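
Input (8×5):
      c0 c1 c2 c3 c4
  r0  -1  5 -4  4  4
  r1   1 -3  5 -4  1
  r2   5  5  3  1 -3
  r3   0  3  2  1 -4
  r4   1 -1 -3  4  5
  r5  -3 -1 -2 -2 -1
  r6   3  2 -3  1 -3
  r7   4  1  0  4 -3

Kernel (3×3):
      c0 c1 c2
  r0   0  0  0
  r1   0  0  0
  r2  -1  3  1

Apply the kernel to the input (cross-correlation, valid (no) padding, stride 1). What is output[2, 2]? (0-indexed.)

The receptive field on the input at this output position is [3 1 -3 / 2 1 -4 / -3 4 5]. Elementwise product with the kernel and sum: -3·-1 + 4·3 + 5·1.

20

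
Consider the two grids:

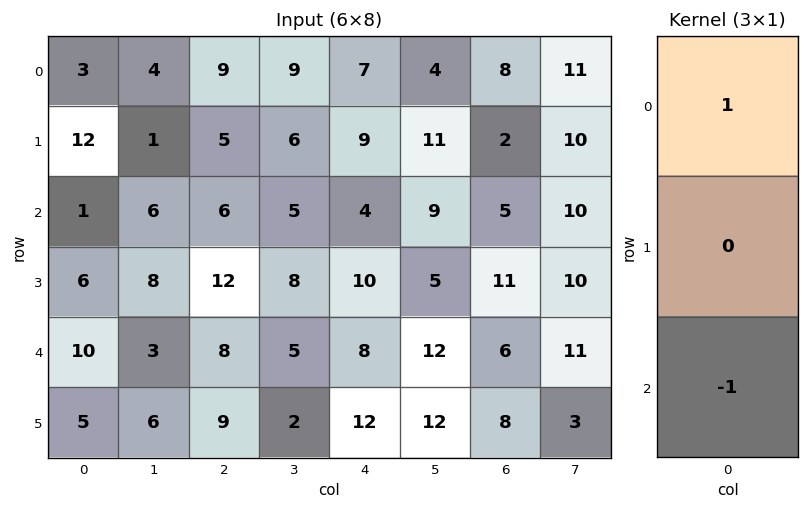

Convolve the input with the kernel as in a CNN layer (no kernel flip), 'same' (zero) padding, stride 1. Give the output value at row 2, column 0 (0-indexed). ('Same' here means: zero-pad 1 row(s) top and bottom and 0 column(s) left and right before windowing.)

6

The receptive field on the zero-padded input at this output position is [12 / 1 / 6]. Elementwise product with the kernel and sum: 12·1 + 6·-1.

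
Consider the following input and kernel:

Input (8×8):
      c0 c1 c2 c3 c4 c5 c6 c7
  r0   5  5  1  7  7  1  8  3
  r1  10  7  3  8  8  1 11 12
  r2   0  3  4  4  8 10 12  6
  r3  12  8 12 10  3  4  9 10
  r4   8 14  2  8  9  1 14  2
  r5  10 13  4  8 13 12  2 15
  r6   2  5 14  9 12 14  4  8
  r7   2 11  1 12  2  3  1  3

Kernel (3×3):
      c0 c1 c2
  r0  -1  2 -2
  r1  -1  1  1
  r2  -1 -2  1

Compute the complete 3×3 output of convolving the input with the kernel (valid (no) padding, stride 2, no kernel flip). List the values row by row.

Output[0,0]: The receptive field on the input at this output position is [5 5 1 / 10 7 3 / 0 3 4]. Elementwise product with the kernel and sum: 5·-1 + 5·2 + 1·-2 + 10·-1 + 7·1 + 3·1 + 0·-1 + 3·-2 + 4·1.

1 8 -33
-28 -20 1
25 -7 -70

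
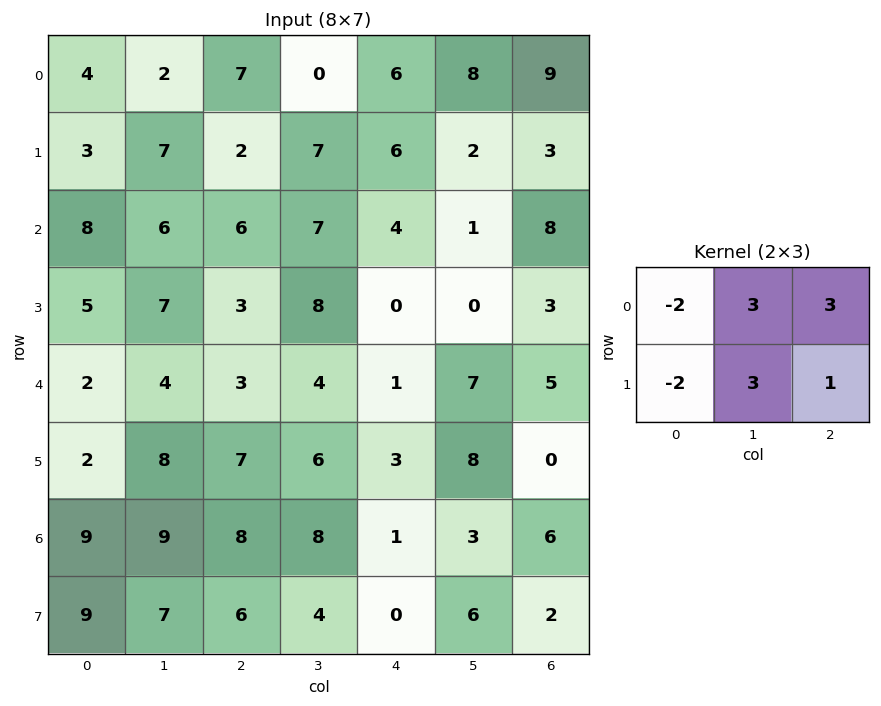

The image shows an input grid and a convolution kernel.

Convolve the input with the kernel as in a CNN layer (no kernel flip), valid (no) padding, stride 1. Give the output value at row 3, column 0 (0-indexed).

31

The receptive field on the input at this output position is [5 7 3 / 2 4 3]. Elementwise product with the kernel and sum: 5·-2 + 7·3 + 3·3 + 2·-2 + 4·3 + 3·1.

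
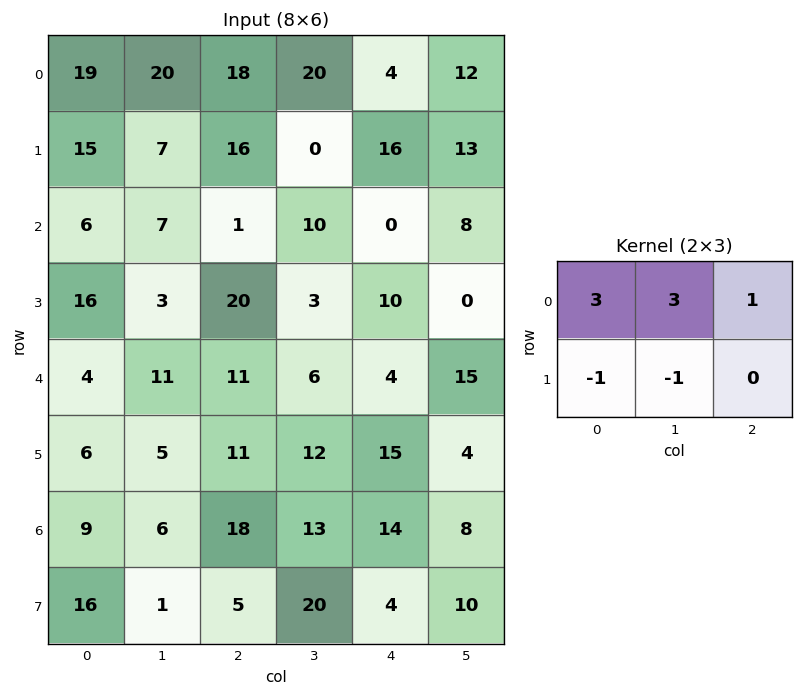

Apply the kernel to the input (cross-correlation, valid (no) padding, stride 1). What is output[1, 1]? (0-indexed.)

The receptive field on the input at this output position is [7 16 0 / 7 1 10]. Elementwise product with the kernel and sum: 7·3 + 16·3 + 0·1 + 7·-1 + 1·-1.

61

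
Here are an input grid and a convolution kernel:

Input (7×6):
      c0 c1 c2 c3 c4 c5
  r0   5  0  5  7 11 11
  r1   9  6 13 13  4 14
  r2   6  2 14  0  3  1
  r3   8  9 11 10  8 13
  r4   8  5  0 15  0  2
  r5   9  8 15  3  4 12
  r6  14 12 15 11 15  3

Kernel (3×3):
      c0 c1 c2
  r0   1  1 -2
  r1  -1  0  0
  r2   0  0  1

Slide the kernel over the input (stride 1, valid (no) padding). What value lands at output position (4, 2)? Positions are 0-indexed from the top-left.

15

The receptive field on the input at this output position is [0 15 0 / 15 3 4 / 15 11 15]. Elementwise product with the kernel and sum: 0·1 + 15·1 + 0·-2 + 15·-1 + 15·1.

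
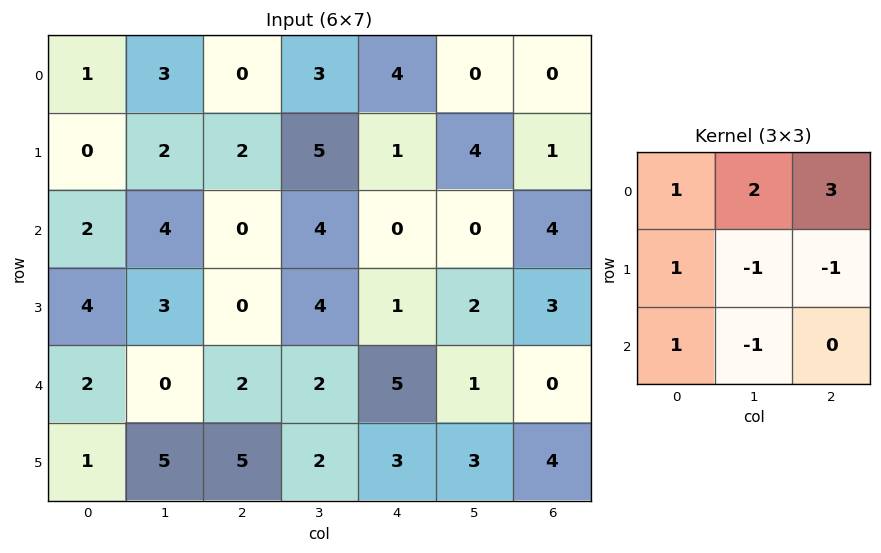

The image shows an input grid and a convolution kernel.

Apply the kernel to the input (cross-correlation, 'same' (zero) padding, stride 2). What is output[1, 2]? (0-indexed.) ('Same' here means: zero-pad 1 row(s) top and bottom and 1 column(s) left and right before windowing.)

The receptive field on the zero-padded input at this output position is [5 1 4 / 4 0 0 / 4 1 2]. Elementwise product with the kernel and sum: 5·1 + 1·2 + 4·3 + 4·1 + 0·-1 + 0·-1 + 4·1 + 1·-1.

26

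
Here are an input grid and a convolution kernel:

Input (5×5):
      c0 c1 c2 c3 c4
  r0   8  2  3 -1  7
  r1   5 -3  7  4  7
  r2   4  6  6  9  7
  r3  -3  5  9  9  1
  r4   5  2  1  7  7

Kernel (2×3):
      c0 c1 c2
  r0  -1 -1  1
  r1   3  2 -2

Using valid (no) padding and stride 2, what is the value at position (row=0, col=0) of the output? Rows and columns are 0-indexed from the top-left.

-12

The receptive field on the input at this output position is [8 2 3 / 5 -3 7]. Elementwise product with the kernel and sum: 8·-1 + 2·-1 + 3·1 + 5·3 + -3·2 + 7·-2.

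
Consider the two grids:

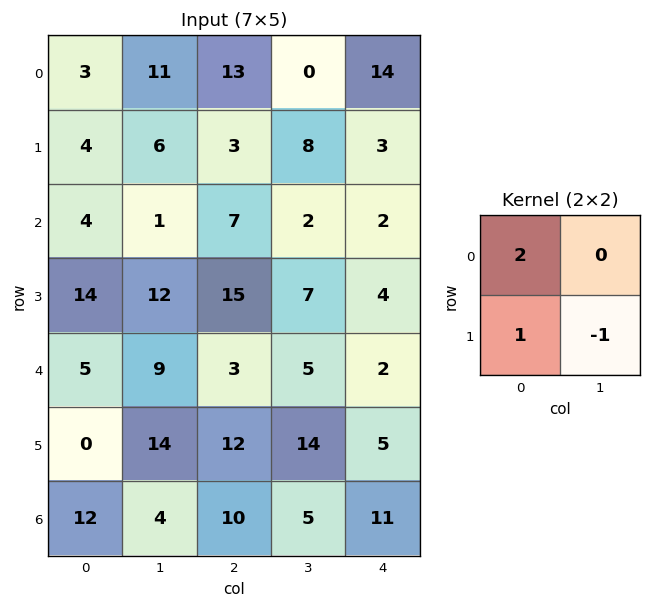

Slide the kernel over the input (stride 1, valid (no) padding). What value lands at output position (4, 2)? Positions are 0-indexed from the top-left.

4

The receptive field on the input at this output position is [3 5 / 12 14]. Elementwise product with the kernel and sum: 3·2 + 12·1 + 14·-1.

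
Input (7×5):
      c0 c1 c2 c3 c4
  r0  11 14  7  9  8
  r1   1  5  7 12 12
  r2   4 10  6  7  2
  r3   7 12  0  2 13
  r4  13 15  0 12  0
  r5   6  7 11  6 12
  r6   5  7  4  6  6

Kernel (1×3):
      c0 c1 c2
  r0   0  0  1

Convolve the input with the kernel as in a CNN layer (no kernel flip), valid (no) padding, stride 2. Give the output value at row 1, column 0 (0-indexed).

6

The receptive field on the input at this output position is [4 10 6]. Elementwise product with the kernel and sum: 6·1.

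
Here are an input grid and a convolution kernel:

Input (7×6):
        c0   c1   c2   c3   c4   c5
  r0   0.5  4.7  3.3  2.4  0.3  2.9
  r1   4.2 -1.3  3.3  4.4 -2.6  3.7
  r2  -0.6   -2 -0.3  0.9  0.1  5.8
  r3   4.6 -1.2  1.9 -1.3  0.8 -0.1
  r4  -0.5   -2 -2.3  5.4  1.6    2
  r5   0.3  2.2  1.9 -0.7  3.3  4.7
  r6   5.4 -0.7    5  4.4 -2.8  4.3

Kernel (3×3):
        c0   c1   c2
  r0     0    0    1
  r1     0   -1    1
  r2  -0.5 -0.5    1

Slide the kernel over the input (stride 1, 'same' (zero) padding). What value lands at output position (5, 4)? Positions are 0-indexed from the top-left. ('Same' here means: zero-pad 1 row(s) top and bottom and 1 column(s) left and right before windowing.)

6.9

The receptive field on the zero-padded input at this output position is [5.4 1.6 2 / -0.7 3.3 4.7 / 4.4 -2.8 4.3]. Elementwise product with the kernel and sum: 2·1 + 3.3·-1 + 4.7·1 + 4.4·-0.5 + -2.8·-0.5 + 4.3·1.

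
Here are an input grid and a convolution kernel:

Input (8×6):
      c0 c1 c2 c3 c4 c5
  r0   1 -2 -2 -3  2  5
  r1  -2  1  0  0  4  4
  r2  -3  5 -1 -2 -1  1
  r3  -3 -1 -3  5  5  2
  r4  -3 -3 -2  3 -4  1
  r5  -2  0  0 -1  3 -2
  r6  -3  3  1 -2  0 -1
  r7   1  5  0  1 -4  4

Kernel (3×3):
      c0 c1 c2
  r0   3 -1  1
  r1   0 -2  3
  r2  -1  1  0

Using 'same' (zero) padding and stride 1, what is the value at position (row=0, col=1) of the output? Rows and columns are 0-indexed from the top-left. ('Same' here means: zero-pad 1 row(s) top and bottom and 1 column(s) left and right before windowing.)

1

The receptive field on the zero-padded input at this output position is [0 0 0 / 1 -2 -2 / -2 1 0]. Elementwise product with the kernel and sum: 0·3 + 0·-1 + 0·1 + -2·-2 + -2·3 + -2·-1 + 1·1.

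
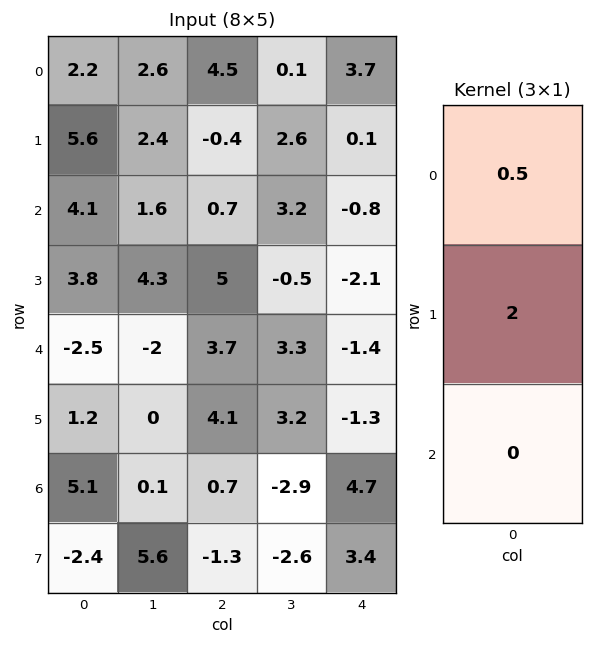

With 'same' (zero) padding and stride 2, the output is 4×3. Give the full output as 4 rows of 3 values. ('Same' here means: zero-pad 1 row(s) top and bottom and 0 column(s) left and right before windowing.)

Output[0,0]: The receptive field on the zero-padded input at this output position is [0 / 2.2 / 5.6]. Elementwise product with the kernel and sum: 0·0.5 + 2.2·2.
Output[0,1]: The receptive field on the zero-padded input at this output position is [0 / 4.5 / -0.4]. Elementwise product with the kernel and sum: 0·0.5 + 4.5·2.

4.4 9 7.4
11 1.2 -1.55
-3.1 9.9 -3.85
10.8 3.45 8.75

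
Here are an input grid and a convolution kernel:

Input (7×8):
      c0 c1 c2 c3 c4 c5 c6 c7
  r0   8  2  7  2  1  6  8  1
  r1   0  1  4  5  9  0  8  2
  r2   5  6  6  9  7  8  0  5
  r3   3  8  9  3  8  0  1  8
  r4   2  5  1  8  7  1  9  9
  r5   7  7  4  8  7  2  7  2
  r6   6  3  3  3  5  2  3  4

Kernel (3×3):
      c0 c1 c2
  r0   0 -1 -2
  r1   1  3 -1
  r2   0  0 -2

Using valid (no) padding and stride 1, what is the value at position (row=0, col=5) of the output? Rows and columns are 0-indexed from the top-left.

2

The receptive field on the input at this output position is [6 8 1 / 0 8 2 / 8 0 5]. Elementwise product with the kernel and sum: 8·-1 + 1·-2 + 0·1 + 8·3 + 2·-1 + 5·-2.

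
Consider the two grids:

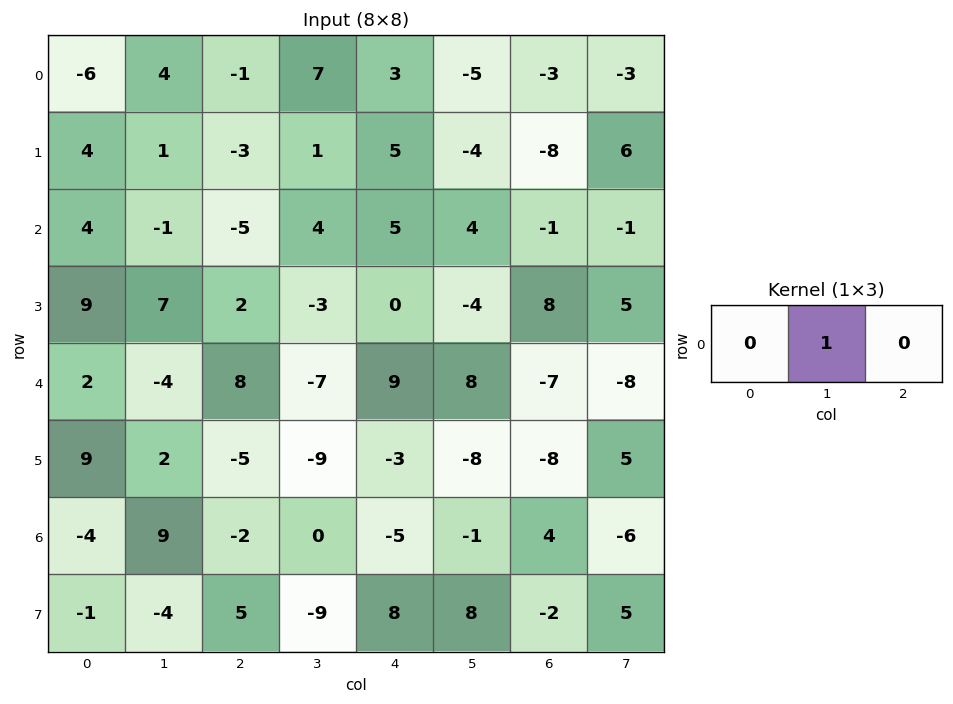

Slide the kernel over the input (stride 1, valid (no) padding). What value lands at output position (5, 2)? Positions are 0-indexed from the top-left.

The receptive field on the input at this output position is [-5 -9 -3]. Elementwise product with the kernel and sum: -9·1.

-9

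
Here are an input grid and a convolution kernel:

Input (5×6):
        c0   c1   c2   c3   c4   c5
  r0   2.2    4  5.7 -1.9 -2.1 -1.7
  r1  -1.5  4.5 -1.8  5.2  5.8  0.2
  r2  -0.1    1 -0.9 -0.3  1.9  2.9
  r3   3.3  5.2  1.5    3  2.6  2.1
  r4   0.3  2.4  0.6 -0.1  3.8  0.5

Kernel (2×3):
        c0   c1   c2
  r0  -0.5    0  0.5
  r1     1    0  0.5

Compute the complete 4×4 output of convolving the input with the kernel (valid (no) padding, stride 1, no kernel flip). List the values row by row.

Output[0,0]: The receptive field on the input at this output position is [2.2 4 5.7 / -1.5 4.5 -1.8]. Elementwise product with the kernel and sum: 2.2·-0.5 + 5.7·0.5 + -1.5·1 + -1.8·0.5.
Output[0,1]: The receptive field on the input at this output position is [4 5.7 -1.9 / 4.5 -1.8 5.2]. Elementwise product with the kernel and sum: 4·-0.5 + -1.9·0.5 + 4.5·1 + 5.2·0.5.

-0.65 4.15 -2.8 5.4
-0.7 1.2 3.85 -1.35
3.65 6.05 4.2 5.65
-0.3 1.25 3.05 -0.3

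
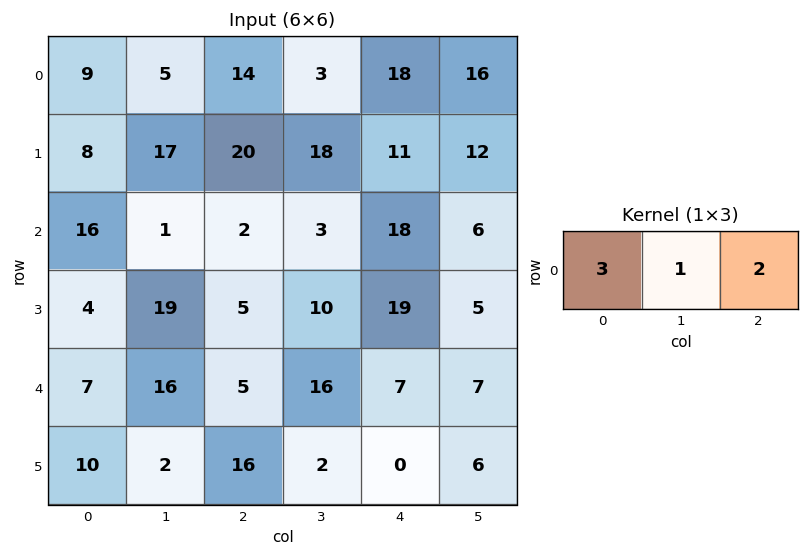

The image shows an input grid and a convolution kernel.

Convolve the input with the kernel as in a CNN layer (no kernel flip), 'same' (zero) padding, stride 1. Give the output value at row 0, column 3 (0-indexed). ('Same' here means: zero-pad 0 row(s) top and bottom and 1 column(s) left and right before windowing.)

The receptive field on the zero-padded input at this output position is [14 3 18]. Elementwise product with the kernel and sum: 14·3 + 3·1 + 18·2.

81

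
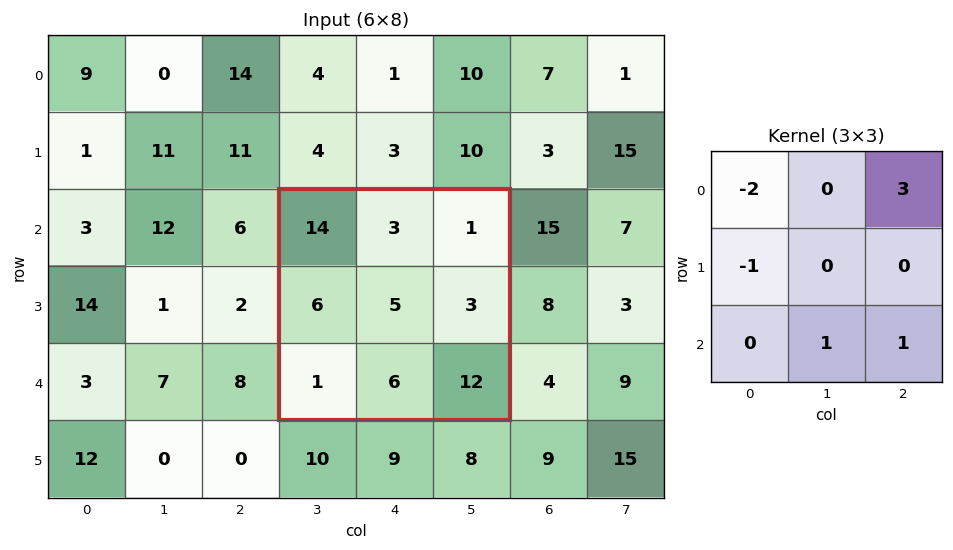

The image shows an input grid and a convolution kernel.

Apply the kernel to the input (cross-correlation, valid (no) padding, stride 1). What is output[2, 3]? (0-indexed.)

-13

The receptive field on the input at this output position is [14 3 1 / 6 5 3 / 1 6 12]. Elementwise product with the kernel and sum: 14·-2 + 1·3 + 6·-1 + 6·1 + 12·1.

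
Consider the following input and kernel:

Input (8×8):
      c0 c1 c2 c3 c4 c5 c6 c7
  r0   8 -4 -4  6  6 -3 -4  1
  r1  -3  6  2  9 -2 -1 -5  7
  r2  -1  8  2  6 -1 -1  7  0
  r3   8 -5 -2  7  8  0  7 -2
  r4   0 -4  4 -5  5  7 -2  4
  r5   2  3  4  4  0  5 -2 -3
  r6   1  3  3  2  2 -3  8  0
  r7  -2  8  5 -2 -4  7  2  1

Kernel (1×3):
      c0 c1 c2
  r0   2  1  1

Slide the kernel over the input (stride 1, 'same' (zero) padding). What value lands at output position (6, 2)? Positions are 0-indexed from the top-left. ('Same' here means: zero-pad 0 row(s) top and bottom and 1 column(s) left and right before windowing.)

11

The receptive field on the zero-padded input at this output position is [3 3 2]. Elementwise product with the kernel and sum: 3·2 + 3·1 + 2·1.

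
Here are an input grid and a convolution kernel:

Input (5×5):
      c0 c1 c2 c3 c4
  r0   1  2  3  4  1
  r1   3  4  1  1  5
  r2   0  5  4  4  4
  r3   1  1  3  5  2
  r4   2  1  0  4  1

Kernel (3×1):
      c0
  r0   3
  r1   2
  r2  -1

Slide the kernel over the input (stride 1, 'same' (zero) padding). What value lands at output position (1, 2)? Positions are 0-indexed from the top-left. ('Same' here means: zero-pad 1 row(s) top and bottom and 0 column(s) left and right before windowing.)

7

The receptive field on the zero-padded input at this output position is [3 / 1 / 4]. Elementwise product with the kernel and sum: 3·3 + 1·2 + 4·-1.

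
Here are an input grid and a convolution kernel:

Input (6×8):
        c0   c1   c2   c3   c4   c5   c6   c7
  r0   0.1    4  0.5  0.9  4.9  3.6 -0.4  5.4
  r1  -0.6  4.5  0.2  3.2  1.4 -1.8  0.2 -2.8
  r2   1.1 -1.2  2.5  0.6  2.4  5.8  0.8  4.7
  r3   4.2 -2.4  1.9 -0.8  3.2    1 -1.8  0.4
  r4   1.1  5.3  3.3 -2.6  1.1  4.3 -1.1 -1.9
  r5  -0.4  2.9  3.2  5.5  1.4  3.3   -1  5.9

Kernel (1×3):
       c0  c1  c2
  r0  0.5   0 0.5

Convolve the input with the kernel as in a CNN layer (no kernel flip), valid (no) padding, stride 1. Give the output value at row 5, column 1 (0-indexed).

The receptive field on the input at this output position is [2.9 3.2 5.5]. Elementwise product with the kernel and sum: 2.9·0.5 + 5.5·0.5.

4.2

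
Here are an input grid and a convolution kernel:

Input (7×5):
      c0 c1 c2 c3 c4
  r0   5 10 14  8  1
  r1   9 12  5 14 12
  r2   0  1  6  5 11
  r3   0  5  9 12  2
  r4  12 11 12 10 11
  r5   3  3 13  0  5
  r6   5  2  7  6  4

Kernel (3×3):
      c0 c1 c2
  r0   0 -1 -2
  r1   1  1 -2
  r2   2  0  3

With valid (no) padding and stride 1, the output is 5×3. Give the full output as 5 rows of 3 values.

Output[0,0]: The receptive field on the input at this output position is [5 10 14 / 9 12 5 / 0 1 6]. Elementwise product with the kernel and sum: 10·-1 + 14·-2 + 9·1 + 12·1 + 5·-2 + 0·2 + 6·3.

-9 -24 30
-6 10 -25
34 26 47
21 -24 25
-24 6 -3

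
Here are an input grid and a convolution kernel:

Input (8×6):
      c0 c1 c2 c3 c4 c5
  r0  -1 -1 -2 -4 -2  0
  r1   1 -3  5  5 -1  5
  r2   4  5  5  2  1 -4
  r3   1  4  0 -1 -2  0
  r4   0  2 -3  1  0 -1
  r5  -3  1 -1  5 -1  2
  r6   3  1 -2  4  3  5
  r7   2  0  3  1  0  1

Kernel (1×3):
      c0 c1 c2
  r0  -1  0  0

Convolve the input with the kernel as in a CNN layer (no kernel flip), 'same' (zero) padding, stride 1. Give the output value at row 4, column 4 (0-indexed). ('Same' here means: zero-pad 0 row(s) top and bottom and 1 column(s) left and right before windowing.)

-1

The receptive field on the zero-padded input at this output position is [1 0 -1]. Elementwise product with the kernel and sum: 1·-1.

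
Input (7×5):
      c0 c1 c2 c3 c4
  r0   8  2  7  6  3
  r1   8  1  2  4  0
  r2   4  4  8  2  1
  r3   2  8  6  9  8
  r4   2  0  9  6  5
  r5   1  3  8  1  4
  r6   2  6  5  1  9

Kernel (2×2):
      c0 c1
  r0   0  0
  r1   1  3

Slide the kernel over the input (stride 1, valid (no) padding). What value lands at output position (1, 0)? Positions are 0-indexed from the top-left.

The receptive field on the input at this output position is [8 1 / 4 4]. Elementwise product with the kernel and sum: 4·1 + 4·3.

16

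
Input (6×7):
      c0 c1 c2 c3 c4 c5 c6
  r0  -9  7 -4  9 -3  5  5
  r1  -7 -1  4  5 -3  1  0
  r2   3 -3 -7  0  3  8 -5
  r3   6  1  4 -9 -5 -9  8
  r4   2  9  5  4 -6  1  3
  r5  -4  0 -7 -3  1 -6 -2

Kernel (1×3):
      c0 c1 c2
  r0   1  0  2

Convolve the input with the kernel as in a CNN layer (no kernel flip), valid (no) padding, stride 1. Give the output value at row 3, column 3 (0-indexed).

-27

The receptive field on the input at this output position is [-9 -5 -9]. Elementwise product with the kernel and sum: -9·1 + -9·2.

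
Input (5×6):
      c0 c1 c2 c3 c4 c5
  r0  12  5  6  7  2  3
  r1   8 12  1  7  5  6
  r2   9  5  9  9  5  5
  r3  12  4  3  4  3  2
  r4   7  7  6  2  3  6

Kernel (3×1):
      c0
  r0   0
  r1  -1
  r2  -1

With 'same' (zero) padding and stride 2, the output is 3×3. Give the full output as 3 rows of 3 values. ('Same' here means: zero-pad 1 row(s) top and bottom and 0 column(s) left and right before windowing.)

Output[0,0]: The receptive field on the zero-padded input at this output position is [0 / 12 / 8]. Elementwise product with the kernel and sum: 12·-1 + 8·-1.
Output[0,1]: The receptive field on the zero-padded input at this output position is [0 / 6 / 1]. Elementwise product with the kernel and sum: 6·-1 + 1·-1.

-20 -7 -7
-21 -12 -8
-7 -6 -3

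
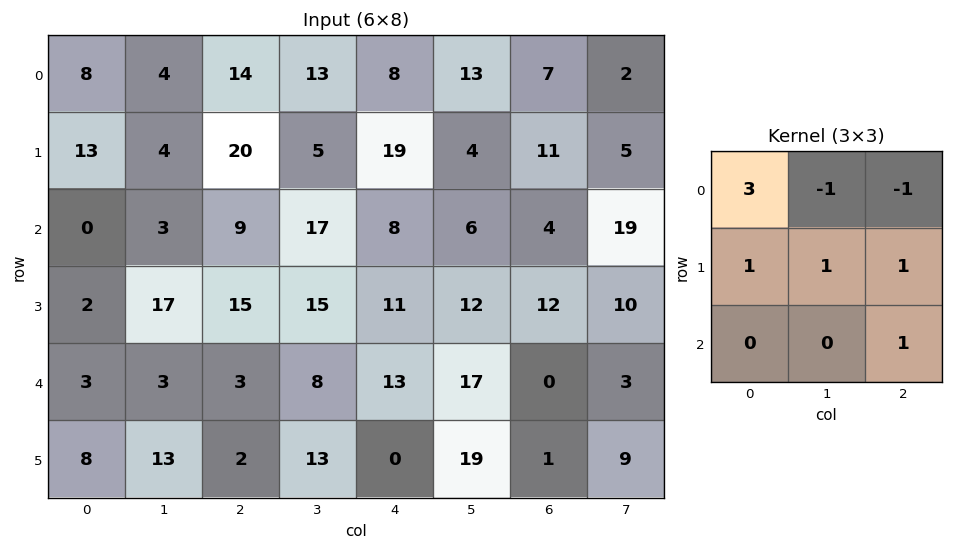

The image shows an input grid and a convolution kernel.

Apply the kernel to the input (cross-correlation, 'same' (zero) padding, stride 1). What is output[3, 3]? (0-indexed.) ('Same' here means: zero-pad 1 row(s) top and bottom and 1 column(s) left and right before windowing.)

56

The receptive field on the zero-padded input at this output position is [9 17 8 / 15 15 11 / 3 8 13]. Elementwise product with the kernel and sum: 9·3 + 17·-1 + 8·-1 + 15·1 + 15·1 + 11·1 + 13·1.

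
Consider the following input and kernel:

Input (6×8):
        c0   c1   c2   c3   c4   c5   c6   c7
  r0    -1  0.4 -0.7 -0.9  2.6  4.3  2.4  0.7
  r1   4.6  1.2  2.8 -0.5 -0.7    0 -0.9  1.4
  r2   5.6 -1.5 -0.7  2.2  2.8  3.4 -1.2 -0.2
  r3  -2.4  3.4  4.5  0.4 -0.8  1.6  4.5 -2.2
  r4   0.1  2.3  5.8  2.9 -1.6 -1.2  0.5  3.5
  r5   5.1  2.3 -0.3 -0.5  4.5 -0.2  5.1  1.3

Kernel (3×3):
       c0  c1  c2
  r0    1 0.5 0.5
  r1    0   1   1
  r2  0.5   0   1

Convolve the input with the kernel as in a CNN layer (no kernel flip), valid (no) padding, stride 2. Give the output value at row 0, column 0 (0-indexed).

The receptive field on the input at this output position is [-1 0.4 -0.7 / 4.6 1.2 2.8 / 5.6 -1.5 -0.7]. Elementwise product with the kernel and sum: -1·1 + 0.4·0.5 + -0.7·0.5 + 1.2·1 + 2.8·1 + 5.6·0.5 + -0.7·1.

4.95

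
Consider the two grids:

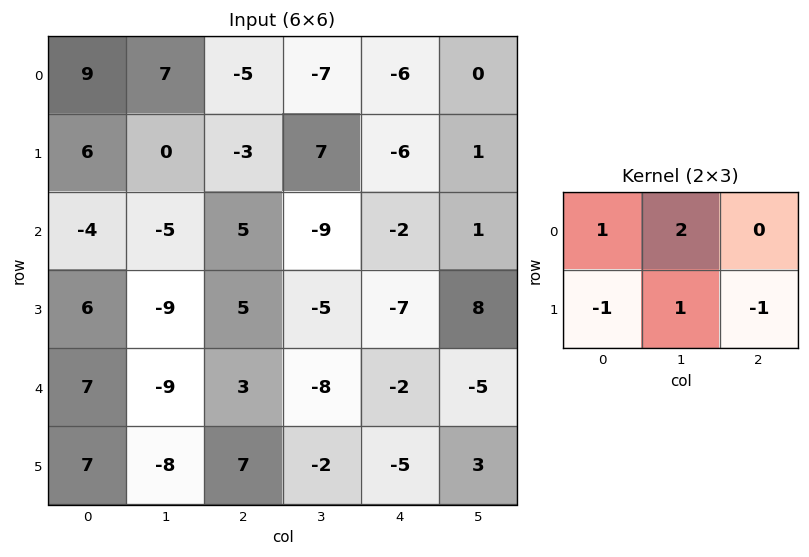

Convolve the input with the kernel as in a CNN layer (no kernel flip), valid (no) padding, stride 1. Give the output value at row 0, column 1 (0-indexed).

The receptive field on the input at this output position is [7 -5 -7 / 0 -3 7]. Elementwise product with the kernel and sum: 7·1 + -5·2 + 0·-1 + -3·1 + 7·-1.

-13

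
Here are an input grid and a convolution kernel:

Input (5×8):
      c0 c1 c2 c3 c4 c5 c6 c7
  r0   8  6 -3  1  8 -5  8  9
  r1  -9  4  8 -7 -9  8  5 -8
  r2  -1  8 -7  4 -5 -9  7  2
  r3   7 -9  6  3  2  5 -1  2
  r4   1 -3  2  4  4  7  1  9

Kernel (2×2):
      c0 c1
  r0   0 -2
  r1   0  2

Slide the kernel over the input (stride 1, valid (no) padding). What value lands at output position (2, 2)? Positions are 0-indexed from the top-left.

-2

The receptive field on the input at this output position is [-7 4 / 6 3]. Elementwise product with the kernel and sum: 4·-2 + 3·2.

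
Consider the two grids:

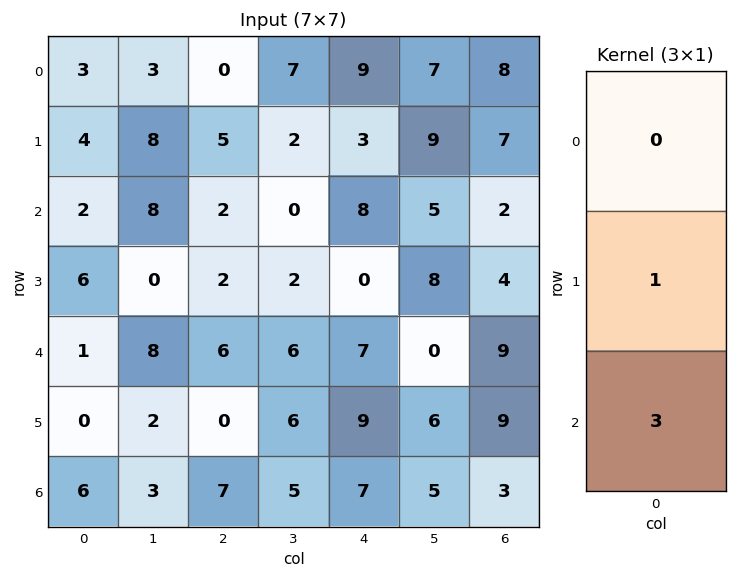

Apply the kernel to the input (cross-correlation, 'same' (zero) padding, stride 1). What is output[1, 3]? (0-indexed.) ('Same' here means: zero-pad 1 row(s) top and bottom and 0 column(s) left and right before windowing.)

The receptive field on the zero-padded input at this output position is [7 / 2 / 0]. Elementwise product with the kernel and sum: 2·1 + 0·3.

2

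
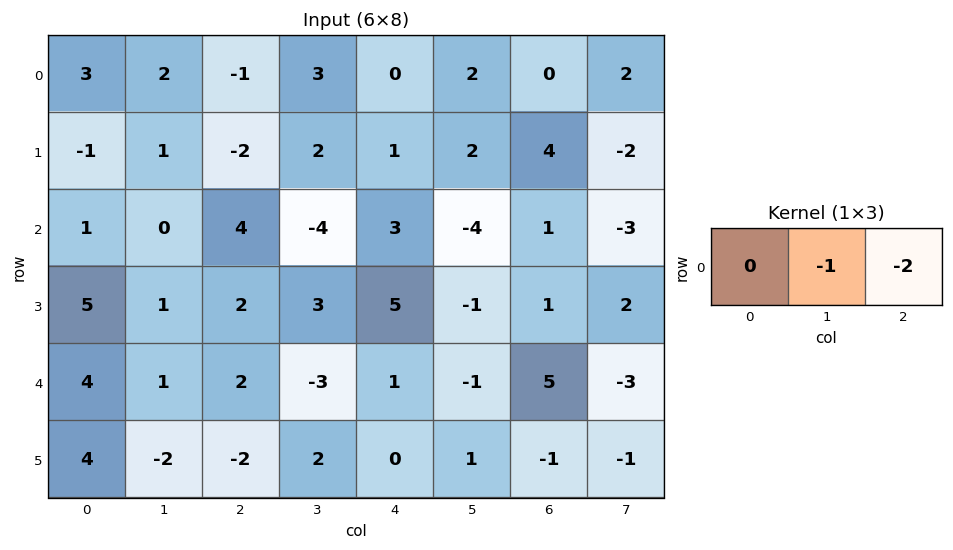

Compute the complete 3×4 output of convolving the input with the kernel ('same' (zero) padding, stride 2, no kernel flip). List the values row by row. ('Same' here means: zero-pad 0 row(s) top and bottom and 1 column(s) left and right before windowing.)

Output[0,0]: The receptive field on the zero-padded input at this output position is [0 3 2]. Elementwise product with the kernel and sum: 3·-1 + 2·-2.

-7 -5 -4 -4
-1 4 5 5
-6 4 1 1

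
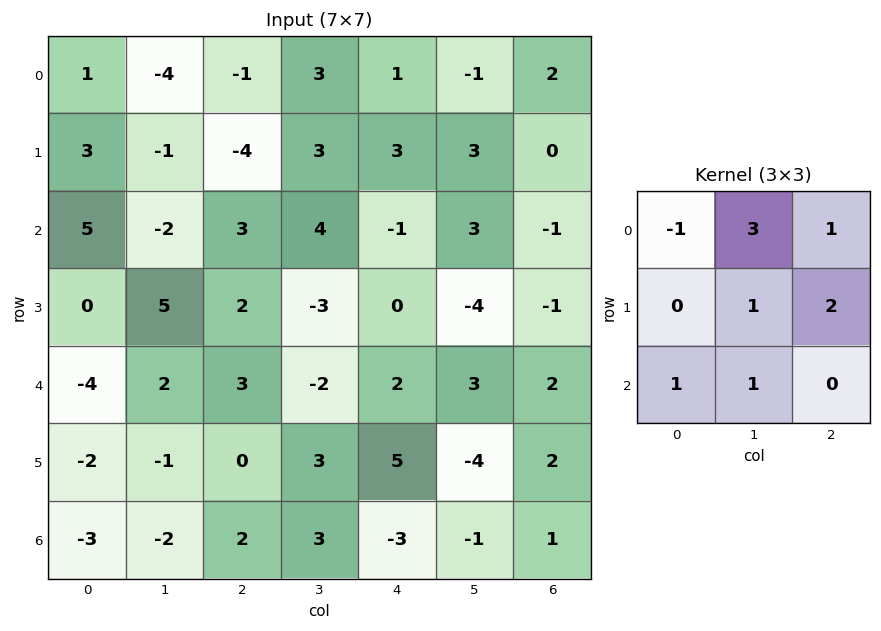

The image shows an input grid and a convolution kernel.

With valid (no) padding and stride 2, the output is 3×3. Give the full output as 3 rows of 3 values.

-20 27 3
-1 6 8
7 11 5

Output[0,0]: The receptive field on the input at this output position is [1 -4 -1 / 3 -1 -4 / 5 -2 3]. Elementwise product with the kernel and sum: 1·-1 + -4·3 + -1·1 + -1·1 + -4·2 + 5·1 + -2·1.
Output[0,1]: The receptive field on the input at this output position is [-1 3 1 / -4 3 3 / 3 4 -1]. Elementwise product with the kernel and sum: -1·-1 + 3·3 + 1·1 + 3·1 + 3·2 + 3·1 + 4·1.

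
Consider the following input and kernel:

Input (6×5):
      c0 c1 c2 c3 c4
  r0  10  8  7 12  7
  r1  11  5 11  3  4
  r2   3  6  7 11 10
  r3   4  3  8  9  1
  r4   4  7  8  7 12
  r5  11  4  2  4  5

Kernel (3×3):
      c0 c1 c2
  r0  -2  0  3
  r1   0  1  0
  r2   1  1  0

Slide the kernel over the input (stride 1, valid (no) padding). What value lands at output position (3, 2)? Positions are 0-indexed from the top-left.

The receptive field on the input at this output position is [8 9 1 / 8 7 12 / 2 4 5]. Elementwise product with the kernel and sum: 8·-2 + 1·3 + 7·1 + 2·1 + 4·1.

0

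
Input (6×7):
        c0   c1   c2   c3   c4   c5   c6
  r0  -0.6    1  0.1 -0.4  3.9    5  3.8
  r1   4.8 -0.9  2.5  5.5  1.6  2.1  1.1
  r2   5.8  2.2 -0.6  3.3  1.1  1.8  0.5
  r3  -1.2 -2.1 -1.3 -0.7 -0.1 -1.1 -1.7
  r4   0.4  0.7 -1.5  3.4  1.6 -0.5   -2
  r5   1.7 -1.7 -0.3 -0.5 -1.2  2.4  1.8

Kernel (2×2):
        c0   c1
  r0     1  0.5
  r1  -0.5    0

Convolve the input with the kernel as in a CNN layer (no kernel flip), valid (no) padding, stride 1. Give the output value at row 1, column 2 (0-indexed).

The receptive field on the input at this output position is [2.5 5.5 / -0.6 3.3]. Elementwise product with the kernel and sum: 2.5·1 + 5.5·0.5 + -0.6·-0.5.

5.55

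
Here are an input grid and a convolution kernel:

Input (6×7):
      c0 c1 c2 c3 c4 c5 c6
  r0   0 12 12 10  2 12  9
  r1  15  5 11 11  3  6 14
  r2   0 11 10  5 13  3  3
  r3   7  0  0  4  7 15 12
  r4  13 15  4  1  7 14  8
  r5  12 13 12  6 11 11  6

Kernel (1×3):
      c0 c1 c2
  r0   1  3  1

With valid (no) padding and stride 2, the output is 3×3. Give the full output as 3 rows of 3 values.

Output[0,0]: The receptive field on the input at this output position is [0 12 12]. Elementwise product with the kernel and sum: 0·1 + 12·3 + 12·1.
Output[0,1]: The receptive field on the input at this output position is [12 10 2]. Elementwise product with the kernel and sum: 12·1 + 10·3 + 2·1.

48 44 47
43 38 25
62 14 57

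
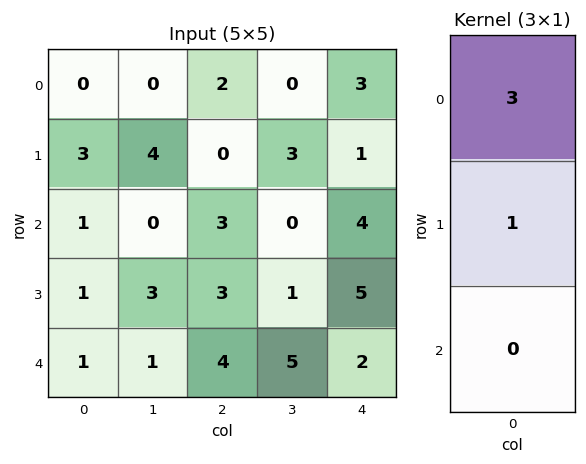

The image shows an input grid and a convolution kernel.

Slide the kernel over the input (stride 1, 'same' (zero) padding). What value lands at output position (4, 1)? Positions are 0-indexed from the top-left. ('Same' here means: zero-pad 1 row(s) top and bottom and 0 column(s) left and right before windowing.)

10

The receptive field on the zero-padded input at this output position is [3 / 1 / 0]. Elementwise product with the kernel and sum: 3·3 + 1·1.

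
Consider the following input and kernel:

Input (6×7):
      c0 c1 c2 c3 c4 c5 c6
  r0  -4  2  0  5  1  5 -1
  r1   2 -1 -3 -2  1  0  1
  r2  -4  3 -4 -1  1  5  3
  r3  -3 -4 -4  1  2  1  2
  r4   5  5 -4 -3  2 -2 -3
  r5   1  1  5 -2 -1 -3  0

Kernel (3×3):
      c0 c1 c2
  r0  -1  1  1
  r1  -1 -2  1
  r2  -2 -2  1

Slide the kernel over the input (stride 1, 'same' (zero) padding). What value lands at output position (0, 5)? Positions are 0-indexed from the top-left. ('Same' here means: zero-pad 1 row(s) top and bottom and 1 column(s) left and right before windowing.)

-13

The receptive field on the zero-padded input at this output position is [0 0 0 / 1 5 -1 / 1 0 1]. Elementwise product with the kernel and sum: 0·-1 + 0·1 + 0·1 + 1·-1 + 5·-2 + -1·1 + 1·-2 + 0·-2 + 1·1.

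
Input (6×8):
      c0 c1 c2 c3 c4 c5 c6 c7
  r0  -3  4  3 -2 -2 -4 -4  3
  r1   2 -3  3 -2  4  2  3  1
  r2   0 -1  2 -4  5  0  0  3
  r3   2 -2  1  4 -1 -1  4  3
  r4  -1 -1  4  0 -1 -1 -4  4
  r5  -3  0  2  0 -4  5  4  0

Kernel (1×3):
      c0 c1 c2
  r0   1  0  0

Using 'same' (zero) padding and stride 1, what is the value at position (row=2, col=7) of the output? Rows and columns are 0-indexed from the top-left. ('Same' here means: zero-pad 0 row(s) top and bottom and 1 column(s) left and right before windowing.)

The receptive field on the zero-padded input at this output position is [0 3 0]. Elementwise product with the kernel and sum: 0·1.

0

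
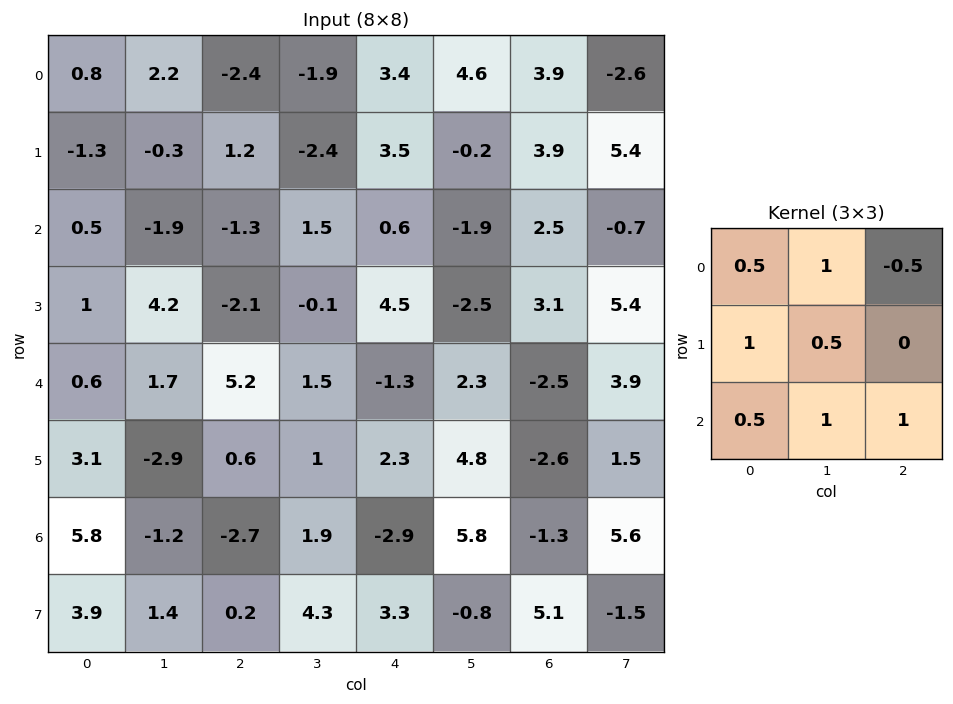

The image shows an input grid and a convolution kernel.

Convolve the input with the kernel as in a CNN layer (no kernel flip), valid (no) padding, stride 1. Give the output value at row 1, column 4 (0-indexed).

2.1

The receptive field on the input at this output position is [3.5 -0.2 3.9 / 0.6 -1.9 2.5 / 4.5 -2.5 3.1]. Elementwise product with the kernel and sum: 3.5·0.5 + -0.2·1 + 3.9·-0.5 + 0.6·1 + -1.9·0.5 + 4.5·0.5 + -2.5·1 + 3.1·1.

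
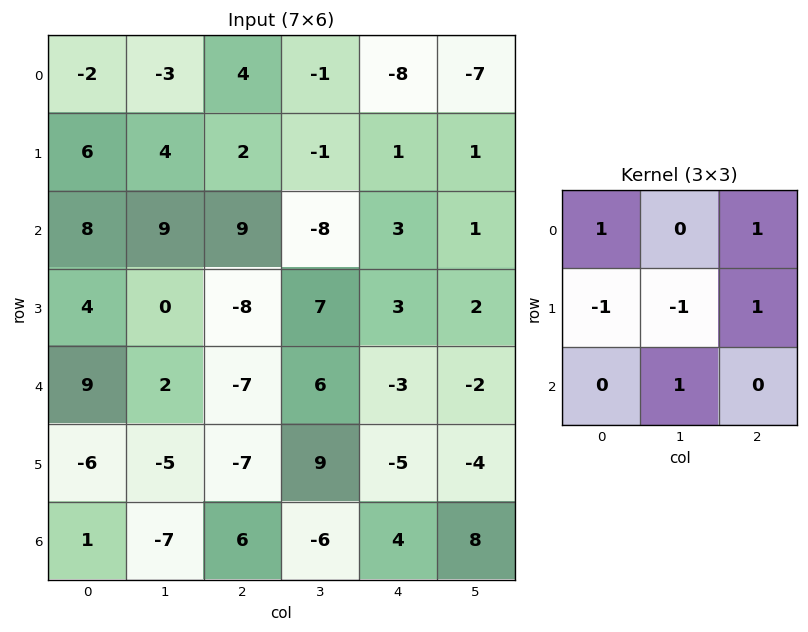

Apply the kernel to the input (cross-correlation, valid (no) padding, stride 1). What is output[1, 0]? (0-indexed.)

0

The receptive field on the input at this output position is [6 4 2 / 8 9 9 / 4 0 -8]. Elementwise product with the kernel and sum: 6·1 + 2·1 + 8·-1 + 9·-1 + 9·1 + 0·1.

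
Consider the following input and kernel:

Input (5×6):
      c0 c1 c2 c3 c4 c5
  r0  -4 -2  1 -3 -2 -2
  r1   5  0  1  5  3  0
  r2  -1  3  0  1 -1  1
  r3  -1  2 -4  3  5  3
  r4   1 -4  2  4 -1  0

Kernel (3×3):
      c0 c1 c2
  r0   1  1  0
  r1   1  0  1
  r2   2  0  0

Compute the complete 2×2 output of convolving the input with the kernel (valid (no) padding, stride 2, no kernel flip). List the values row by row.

-2 2
-1 6

Output[0,0]: The receptive field on the input at this output position is [-4 -2 1 / 5 0 1 / -1 3 0]. Elementwise product with the kernel and sum: -4·1 + -2·1 + 5·1 + 1·1 + -1·2.
Output[0,1]: The receptive field on the input at this output position is [1 -3 -2 / 1 5 3 / 0 1 -1]. Elementwise product with the kernel and sum: 1·1 + -3·1 + 1·1 + 3·1 + 0·2.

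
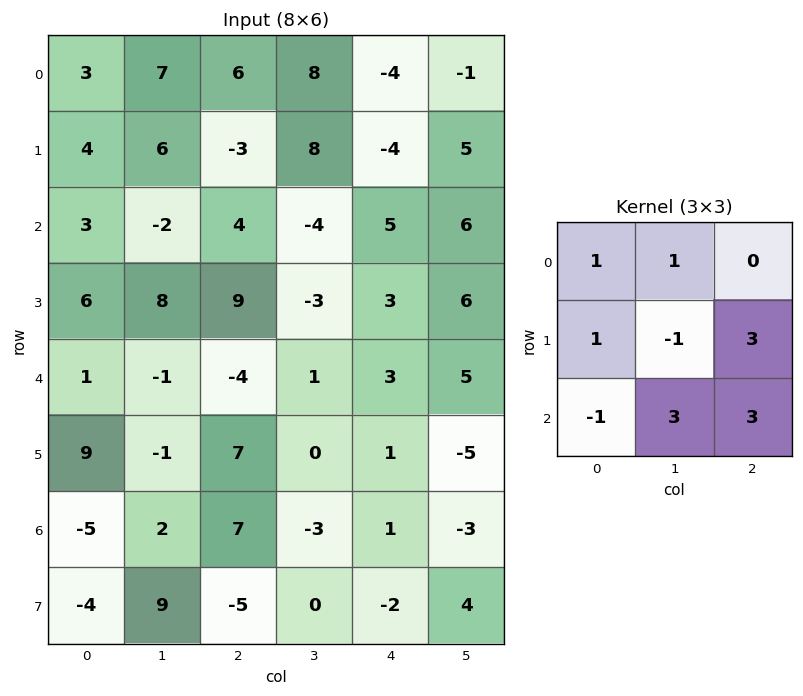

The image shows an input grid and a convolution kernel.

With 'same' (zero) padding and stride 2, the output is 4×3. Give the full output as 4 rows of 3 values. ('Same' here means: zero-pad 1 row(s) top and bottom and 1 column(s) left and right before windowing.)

Output[0,0]: The receptive field on the zero-padded input at this output position is [0 0 0 / 0 3 7 / 0 4 6]. Elementwise product with the kernel and sum: 0·1 + 0·1 + 0·1 + 3·-1 + 7·3 + 0·-1 + 4·3 + 6·3.

48 34 4
37 -5 43
26 45 1
35 -32 -6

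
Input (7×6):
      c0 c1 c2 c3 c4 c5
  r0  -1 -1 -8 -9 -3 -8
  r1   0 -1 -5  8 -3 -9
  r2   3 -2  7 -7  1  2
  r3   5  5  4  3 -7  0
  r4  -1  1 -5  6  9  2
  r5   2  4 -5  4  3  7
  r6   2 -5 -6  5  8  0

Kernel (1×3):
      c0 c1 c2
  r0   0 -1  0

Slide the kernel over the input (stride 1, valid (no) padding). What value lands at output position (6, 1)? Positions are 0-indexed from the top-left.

The receptive field on the input at this output position is [-5 -6 5]. Elementwise product with the kernel and sum: -6·-1.

6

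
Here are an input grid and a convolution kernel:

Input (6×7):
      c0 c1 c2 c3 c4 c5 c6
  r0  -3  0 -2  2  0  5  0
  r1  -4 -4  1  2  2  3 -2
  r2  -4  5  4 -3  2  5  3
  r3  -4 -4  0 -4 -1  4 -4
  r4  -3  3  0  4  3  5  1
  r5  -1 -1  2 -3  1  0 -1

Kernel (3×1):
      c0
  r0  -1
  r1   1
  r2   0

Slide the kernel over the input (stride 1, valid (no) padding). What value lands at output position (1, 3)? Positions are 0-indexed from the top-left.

The receptive field on the input at this output position is [2 / -3 / -4]. Elementwise product with the kernel and sum: 2·-1 + -3·1.

-5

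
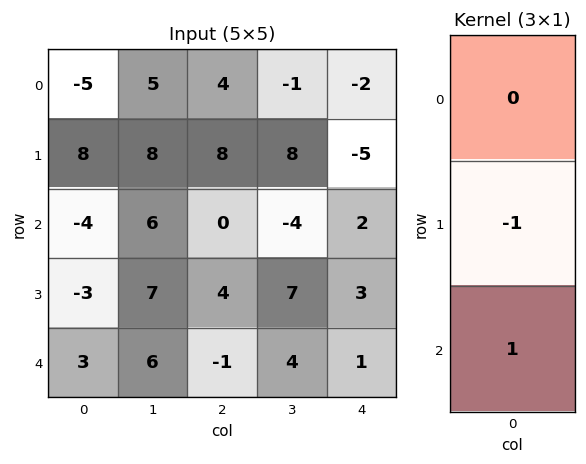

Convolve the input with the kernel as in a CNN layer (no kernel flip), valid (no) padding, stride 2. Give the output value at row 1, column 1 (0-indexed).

The receptive field on the input at this output position is [0 / 4 / -1]. Elementwise product with the kernel and sum: 4·-1 + -1·1.

-5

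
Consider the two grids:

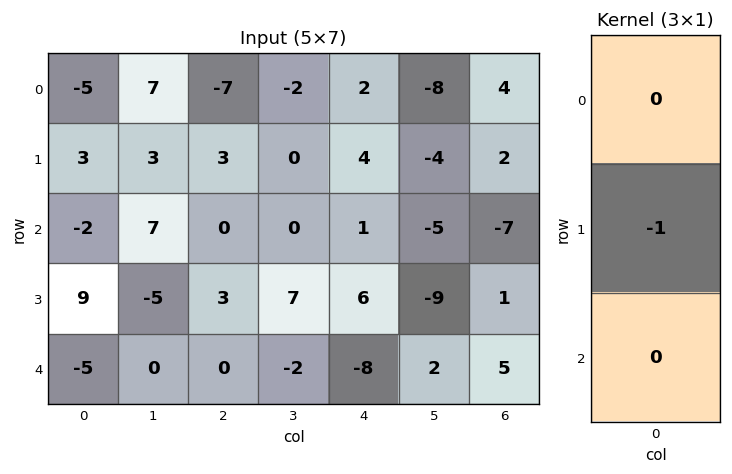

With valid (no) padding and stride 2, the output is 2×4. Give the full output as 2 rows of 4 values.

Output[0,0]: The receptive field on the input at this output position is [-5 / 3 / -2]. Elementwise product with the kernel and sum: 3·-1.

-3 -3 -4 -2
-9 -3 -6 -1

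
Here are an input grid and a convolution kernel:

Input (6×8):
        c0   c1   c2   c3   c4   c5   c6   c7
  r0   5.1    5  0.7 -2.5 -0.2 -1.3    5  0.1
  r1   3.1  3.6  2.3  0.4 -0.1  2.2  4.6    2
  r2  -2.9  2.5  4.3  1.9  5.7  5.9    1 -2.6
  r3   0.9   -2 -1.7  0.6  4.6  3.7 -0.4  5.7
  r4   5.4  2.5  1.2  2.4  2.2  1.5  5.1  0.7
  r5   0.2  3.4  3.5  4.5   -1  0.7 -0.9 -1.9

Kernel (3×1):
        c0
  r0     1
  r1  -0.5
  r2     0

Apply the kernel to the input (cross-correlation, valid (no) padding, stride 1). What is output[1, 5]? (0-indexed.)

The receptive field on the input at this output position is [2.2 / 5.9 / 3.7]. Elementwise product with the kernel and sum: 2.2·1 + 5.9·-0.5.

-0.75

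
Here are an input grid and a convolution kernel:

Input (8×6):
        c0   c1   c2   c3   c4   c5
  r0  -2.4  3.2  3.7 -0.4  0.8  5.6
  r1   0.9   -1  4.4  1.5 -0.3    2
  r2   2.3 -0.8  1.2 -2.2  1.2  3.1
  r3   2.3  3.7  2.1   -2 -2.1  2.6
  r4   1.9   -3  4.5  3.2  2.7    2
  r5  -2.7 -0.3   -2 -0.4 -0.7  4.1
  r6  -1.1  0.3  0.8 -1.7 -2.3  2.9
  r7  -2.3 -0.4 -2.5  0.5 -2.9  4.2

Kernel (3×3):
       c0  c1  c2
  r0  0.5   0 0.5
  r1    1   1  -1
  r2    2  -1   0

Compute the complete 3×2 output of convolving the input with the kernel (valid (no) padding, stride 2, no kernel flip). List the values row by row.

1.55 13.05
12.45 9.2
-0.3 5.2

Output[0,0]: The receptive field on the input at this output position is [-2.4 3.2 3.7 / 0.9 -1 4.4 / 2.3 -0.8 1.2]. Elementwise product with the kernel and sum: -2.4·0.5 + 3.7·0.5 + 0.9·1 + -1·1 + 4.4·-1 + 2.3·2 + -0.8·-1.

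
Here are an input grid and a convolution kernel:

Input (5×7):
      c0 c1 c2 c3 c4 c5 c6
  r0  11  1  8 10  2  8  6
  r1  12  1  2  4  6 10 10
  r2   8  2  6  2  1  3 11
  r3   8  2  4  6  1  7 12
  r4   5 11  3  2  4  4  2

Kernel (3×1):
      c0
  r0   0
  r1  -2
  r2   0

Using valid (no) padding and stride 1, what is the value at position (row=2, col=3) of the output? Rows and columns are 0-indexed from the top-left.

The receptive field on the input at this output position is [2 / 6 / 2]. Elementwise product with the kernel and sum: 6·-2.

-12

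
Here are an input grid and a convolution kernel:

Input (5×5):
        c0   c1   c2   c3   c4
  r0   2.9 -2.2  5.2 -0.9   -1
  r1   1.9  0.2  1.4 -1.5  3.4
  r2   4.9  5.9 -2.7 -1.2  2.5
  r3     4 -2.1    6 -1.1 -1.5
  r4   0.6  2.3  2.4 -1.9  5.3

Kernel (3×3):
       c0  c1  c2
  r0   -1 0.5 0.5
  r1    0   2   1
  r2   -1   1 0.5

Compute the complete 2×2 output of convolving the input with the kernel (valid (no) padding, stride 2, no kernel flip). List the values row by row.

Output[0,0]: The receptive field on the input at this output position is [2.9 -2.2 5.2 / 1.9 0.2 1.4 / 4.9 5.9 -2.7]. Elementwise product with the kernel and sum: 2.9·-1 + -2.2·0.5 + 5.2·0.5 + 0.2·2 + 1.4·1 + 4.9·-1 + 5.9·1 + -2.7·0.5.
Output[0,1]: The receptive field on the input at this output position is [5.2 -0.9 -1 / 1.4 -1.5 3.4 / -2.7 -1.2 2.5]. Elementwise product with the kernel and sum: 5.2·-1 + -0.9·0.5 + -1·0.5 + -1.5·2 + 3.4·1 + -2.7·-1 + -1.2·1 + 2.5·0.5.

0.05 -3
1.4 -2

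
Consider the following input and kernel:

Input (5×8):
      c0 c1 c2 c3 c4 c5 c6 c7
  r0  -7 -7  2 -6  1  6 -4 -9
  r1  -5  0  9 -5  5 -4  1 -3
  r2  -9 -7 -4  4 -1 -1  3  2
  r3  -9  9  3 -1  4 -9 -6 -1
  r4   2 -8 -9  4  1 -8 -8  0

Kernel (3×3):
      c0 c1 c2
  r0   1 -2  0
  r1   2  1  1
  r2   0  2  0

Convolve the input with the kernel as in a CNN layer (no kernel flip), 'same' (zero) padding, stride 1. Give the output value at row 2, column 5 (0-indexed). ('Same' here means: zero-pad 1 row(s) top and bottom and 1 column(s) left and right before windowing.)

-5

The receptive field on the zero-padded input at this output position is [5 -4 1 / -1 -1 3 / 4 -9 -6]. Elementwise product with the kernel and sum: 5·1 + -4·-2 + -1·2 + -1·1 + 3·1 + -9·2.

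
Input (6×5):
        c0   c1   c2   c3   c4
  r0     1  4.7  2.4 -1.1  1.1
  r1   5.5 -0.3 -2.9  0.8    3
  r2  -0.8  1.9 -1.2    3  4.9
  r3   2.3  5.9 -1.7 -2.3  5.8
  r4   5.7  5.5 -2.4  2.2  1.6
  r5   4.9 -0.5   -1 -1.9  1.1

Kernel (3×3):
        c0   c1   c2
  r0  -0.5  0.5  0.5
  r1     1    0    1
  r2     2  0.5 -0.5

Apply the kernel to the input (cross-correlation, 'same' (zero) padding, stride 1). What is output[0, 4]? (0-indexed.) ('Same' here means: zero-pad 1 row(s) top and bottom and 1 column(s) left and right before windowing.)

The receptive field on the zero-padded input at this output position is [0 0 0 / -1.1 1.1 0 / 0.8 3 0]. Elementwise product with the kernel and sum: 0·-0.5 + 0·0.5 + 0·0.5 + -1.1·1 + 0·1 + 0.8·2 + 3·0.5 + 0·-0.5.

2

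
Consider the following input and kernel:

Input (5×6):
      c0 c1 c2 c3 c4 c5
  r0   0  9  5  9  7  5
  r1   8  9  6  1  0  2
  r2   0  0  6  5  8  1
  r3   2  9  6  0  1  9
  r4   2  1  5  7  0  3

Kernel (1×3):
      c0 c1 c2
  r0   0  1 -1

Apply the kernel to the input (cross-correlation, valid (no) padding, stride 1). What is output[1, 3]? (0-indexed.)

-2

The receptive field on the input at this output position is [1 0 2]. Elementwise product with the kernel and sum: 0·1 + 2·-1.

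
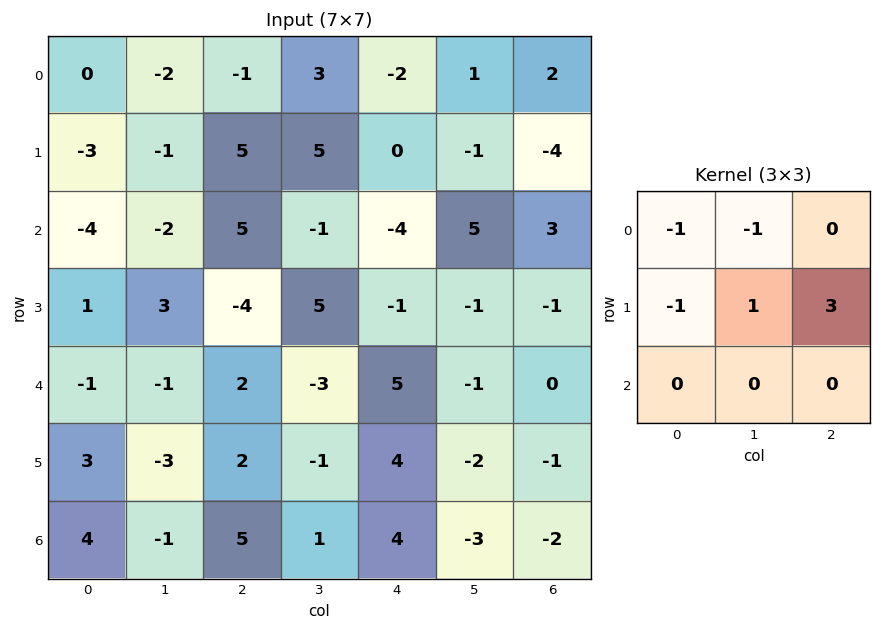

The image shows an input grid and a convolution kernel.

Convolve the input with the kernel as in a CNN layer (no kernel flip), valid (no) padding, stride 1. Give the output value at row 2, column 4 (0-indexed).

The receptive field on the input at this output position is [-4 5 3 / -1 -1 -1 / 5 -1 0]. Elementwise product with the kernel and sum: -4·-1 + 5·-1 + -1·-1 + -1·1 + -1·3.

-4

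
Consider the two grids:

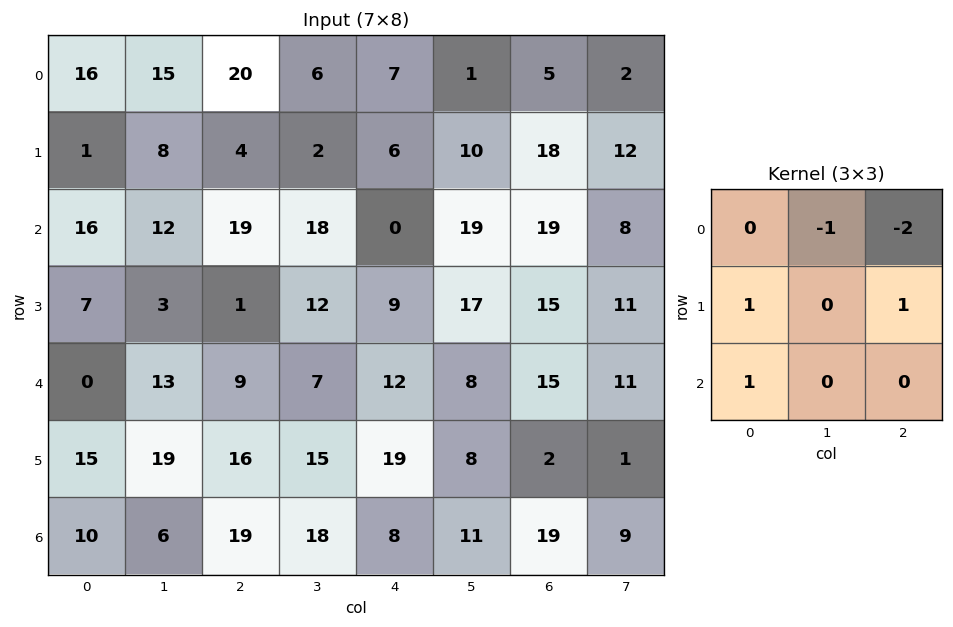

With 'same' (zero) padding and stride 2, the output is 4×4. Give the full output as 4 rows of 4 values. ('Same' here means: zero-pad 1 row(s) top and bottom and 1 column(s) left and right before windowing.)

Output[0,0]: The receptive field on the zero-padded input at this output position is [0 0 0 / 0 16 15 / 0 1 8]. Elementwise product with the kernel and sum: 0·-1 + 0·-2 + 0·1 + 15·1 + 0·1.
Output[0,1]: The receptive field on the zero-padded input at this output position is [0 0 0 / 15 20 6 / 8 4 2]. Elementwise product with the kernel and sum: 0·-1 + 0·-2 + 15·1 + 6·1 + 8·1.

15 29 9 13
-5 25 23 2
0 14 -13 -10
-47 -22 -6 16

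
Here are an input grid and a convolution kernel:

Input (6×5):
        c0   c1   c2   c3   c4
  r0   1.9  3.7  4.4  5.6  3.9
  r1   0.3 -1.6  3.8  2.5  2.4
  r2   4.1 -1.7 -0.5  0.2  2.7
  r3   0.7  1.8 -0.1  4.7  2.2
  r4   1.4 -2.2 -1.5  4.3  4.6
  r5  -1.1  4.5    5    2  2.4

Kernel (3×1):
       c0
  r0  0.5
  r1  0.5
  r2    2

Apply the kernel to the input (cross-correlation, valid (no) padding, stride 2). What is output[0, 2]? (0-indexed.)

The receptive field on the input at this output position is [3.9 / 2.4 / 2.7]. Elementwise product with the kernel and sum: 3.9·0.5 + 2.4·0.5 + 2.7·2.

8.55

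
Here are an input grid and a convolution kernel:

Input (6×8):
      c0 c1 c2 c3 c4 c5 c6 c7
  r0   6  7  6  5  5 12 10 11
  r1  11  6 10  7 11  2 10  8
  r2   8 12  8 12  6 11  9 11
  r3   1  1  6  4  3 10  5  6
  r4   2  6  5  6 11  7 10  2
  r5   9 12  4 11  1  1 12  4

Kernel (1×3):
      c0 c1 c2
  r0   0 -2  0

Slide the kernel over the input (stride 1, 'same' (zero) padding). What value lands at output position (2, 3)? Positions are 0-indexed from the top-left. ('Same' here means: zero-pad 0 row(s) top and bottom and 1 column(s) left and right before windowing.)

The receptive field on the zero-padded input at this output position is [8 12 6]. Elementwise product with the kernel and sum: 12·-2.

-24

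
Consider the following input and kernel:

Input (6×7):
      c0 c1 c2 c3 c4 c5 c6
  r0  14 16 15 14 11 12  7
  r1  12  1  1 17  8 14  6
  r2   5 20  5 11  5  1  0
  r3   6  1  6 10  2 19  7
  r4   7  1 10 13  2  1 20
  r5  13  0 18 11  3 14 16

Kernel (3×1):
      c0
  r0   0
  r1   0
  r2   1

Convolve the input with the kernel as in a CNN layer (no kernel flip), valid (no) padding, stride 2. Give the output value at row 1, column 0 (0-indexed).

The receptive field on the input at this output position is [5 / 6 / 7]. Elementwise product with the kernel and sum: 7·1.

7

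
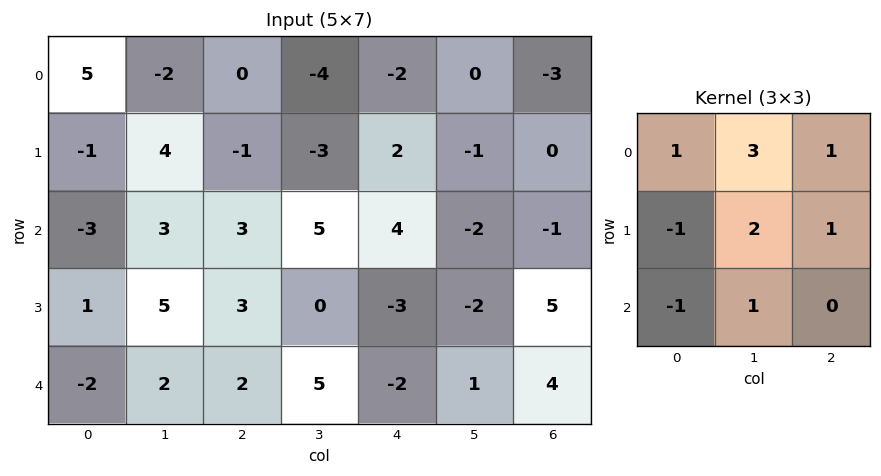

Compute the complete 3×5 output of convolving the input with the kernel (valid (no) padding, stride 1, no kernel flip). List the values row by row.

13 -15 -15 -5 -15
26 4 0 0 -9
25 18 19 0 4

Output[0,0]: The receptive field on the input at this output position is [5 -2 0 / -1 4 -1 / -3 3 3]. Elementwise product with the kernel and sum: 5·1 + -2·3 + 0·1 + -1·-1 + 4·2 + -1·1 + -3·-1 + 3·1.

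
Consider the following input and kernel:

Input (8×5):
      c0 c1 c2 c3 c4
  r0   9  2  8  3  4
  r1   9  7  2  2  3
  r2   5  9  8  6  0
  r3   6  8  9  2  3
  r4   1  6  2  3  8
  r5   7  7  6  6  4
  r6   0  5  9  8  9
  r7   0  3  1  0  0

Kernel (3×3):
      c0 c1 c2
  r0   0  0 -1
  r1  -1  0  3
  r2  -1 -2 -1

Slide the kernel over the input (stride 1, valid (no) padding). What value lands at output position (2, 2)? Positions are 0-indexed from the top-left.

The receptive field on the input at this output position is [8 6 0 / 9 2 3 / 2 3 8]. Elementwise product with the kernel and sum: 0·-1 + 9·-1 + 3·3 + 2·-1 + 3·-2 + 8·-1.

-16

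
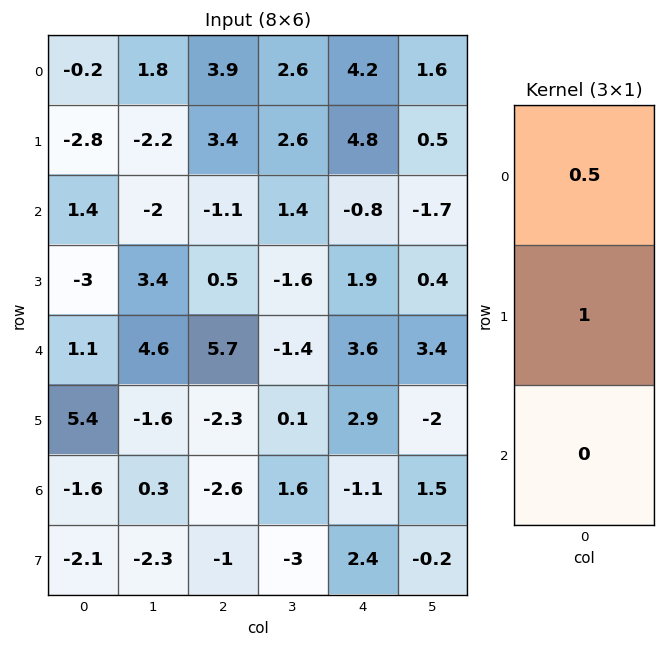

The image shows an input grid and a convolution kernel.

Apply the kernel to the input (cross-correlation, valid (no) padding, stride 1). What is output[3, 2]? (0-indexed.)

5.95

The receptive field on the input at this output position is [0.5 / 5.7 / -2.3]. Elementwise product with the kernel and sum: 0.5·0.5 + 5.7·1.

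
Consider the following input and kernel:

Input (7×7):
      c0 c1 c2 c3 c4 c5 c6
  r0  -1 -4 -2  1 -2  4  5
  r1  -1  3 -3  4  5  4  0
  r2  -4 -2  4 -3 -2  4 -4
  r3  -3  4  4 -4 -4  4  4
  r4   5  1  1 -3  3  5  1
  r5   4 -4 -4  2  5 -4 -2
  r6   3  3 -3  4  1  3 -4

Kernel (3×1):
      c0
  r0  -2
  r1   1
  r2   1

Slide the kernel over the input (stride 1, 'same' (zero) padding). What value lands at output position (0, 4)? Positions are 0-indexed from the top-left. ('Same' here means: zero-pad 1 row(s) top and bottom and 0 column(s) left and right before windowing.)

The receptive field on the zero-padded input at this output position is [0 / -2 / 5]. Elementwise product with the kernel and sum: 0·-2 + -2·1 + 5·1.

3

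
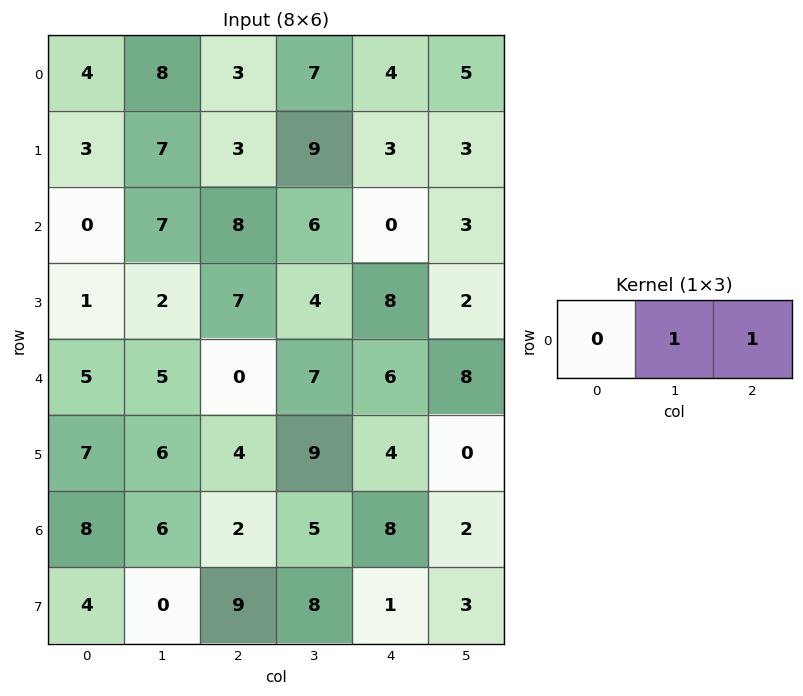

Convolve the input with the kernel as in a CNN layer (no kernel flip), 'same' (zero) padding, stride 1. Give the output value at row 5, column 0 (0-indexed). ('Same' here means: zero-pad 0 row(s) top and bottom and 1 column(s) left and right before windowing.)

13

The receptive field on the zero-padded input at this output position is [0 7 6]. Elementwise product with the kernel and sum: 7·1 + 6·1.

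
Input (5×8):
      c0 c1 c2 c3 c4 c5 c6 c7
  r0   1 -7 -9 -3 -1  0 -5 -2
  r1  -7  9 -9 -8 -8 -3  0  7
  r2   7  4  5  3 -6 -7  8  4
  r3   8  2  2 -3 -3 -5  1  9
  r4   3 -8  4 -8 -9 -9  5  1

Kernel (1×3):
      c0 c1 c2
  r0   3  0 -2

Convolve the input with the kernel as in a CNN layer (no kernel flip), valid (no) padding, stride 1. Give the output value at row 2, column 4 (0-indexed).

The receptive field on the input at this output position is [-6 -7 8]. Elementwise product with the kernel and sum: -6·3 + 8·-2.

-34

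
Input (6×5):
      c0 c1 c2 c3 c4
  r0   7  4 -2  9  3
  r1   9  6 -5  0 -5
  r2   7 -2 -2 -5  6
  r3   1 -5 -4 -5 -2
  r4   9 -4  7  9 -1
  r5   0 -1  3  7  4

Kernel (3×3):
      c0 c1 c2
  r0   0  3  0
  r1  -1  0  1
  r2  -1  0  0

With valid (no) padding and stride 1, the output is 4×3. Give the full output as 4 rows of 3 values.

-9 -10 29
8 -13 12
-20 -2 -20
-17 2 -26

Output[0,0]: The receptive field on the input at this output position is [7 4 -2 / 9 6 -5 / 7 -2 -2]. Elementwise product with the kernel and sum: 4·3 + 9·-1 + -5·1 + 7·-1.
Output[0,1]: The receptive field on the input at this output position is [4 -2 9 / 6 -5 0 / -2 -2 -5]. Elementwise product with the kernel and sum: -2·3 + 6·-1 + 0·1 + -2·-1.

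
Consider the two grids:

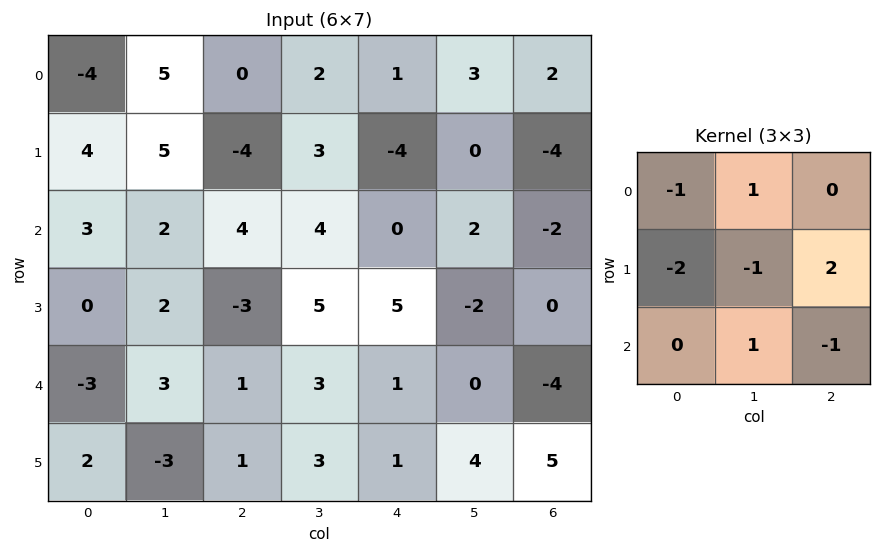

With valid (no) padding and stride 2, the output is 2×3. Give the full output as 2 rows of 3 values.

-14 3 6
-7 13 -2

Output[0,0]: The receptive field on the input at this output position is [-4 5 0 / 4 5 -4 / 3 2 4]. Elementwise product with the kernel and sum: -4·-1 + 5·1 + 4·-2 + 5·-1 + -4·2 + 2·1 + 4·-1.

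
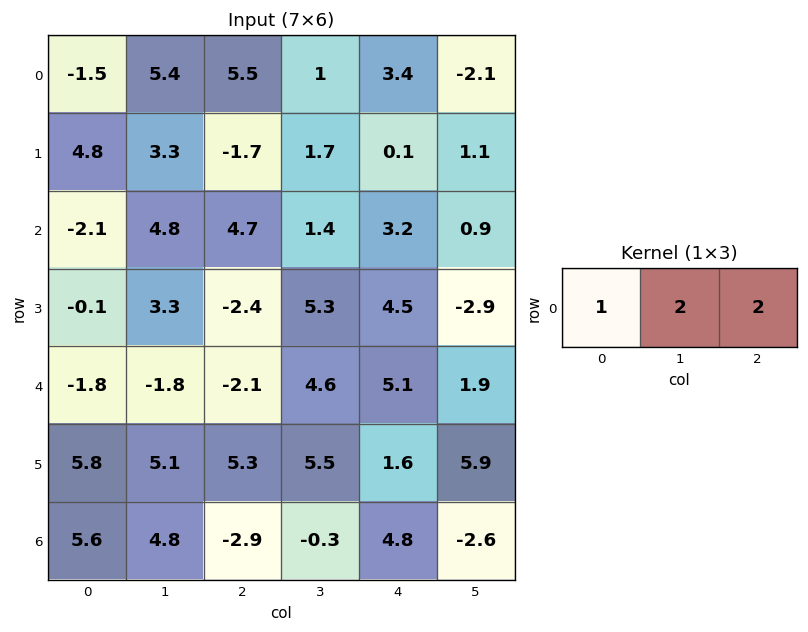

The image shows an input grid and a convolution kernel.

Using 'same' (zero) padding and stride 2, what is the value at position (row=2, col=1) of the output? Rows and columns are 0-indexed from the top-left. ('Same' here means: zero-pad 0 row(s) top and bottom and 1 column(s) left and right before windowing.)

The receptive field on the zero-padded input at this output position is [-1.8 -2.1 4.6]. Elementwise product with the kernel and sum: -1.8·1 + -2.1·2 + 4.6·2.

3.2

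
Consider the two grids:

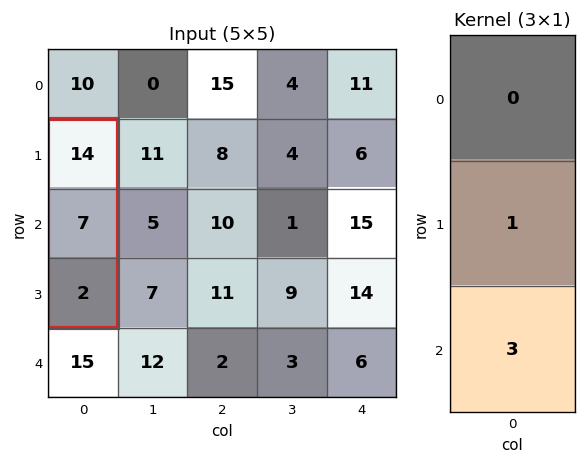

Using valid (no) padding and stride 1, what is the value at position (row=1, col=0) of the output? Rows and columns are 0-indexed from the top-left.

The receptive field on the input at this output position is [14 / 7 / 2]. Elementwise product with the kernel and sum: 7·1 + 2·3.

13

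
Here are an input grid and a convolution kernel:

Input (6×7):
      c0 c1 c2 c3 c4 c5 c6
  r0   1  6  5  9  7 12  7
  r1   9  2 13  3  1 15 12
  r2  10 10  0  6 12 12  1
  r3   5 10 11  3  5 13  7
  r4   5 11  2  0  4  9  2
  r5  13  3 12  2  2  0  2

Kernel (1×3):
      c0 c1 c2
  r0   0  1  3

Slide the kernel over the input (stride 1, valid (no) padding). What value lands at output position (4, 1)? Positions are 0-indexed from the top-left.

The receptive field on the input at this output position is [11 2 0]. Elementwise product with the kernel and sum: 2·1 + 0·3.

2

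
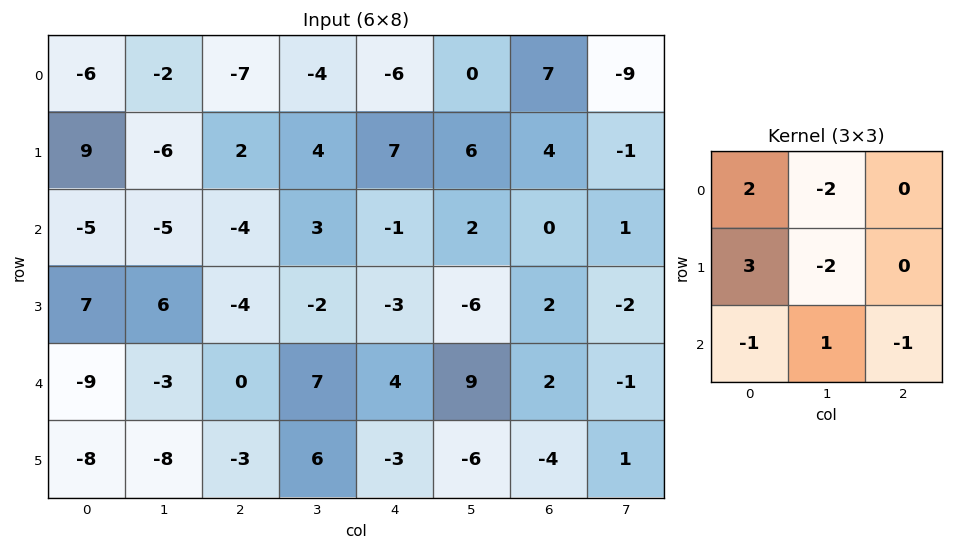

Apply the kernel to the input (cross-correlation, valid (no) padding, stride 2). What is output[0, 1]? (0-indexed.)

0

The receptive field on the input at this output position is [-7 -4 -6 / 2 4 7 / -4 3 -1]. Elementwise product with the kernel and sum: -7·2 + -4·-2 + 2·3 + 4·-2 + -4·-1 + 3·1 + -1·-1.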